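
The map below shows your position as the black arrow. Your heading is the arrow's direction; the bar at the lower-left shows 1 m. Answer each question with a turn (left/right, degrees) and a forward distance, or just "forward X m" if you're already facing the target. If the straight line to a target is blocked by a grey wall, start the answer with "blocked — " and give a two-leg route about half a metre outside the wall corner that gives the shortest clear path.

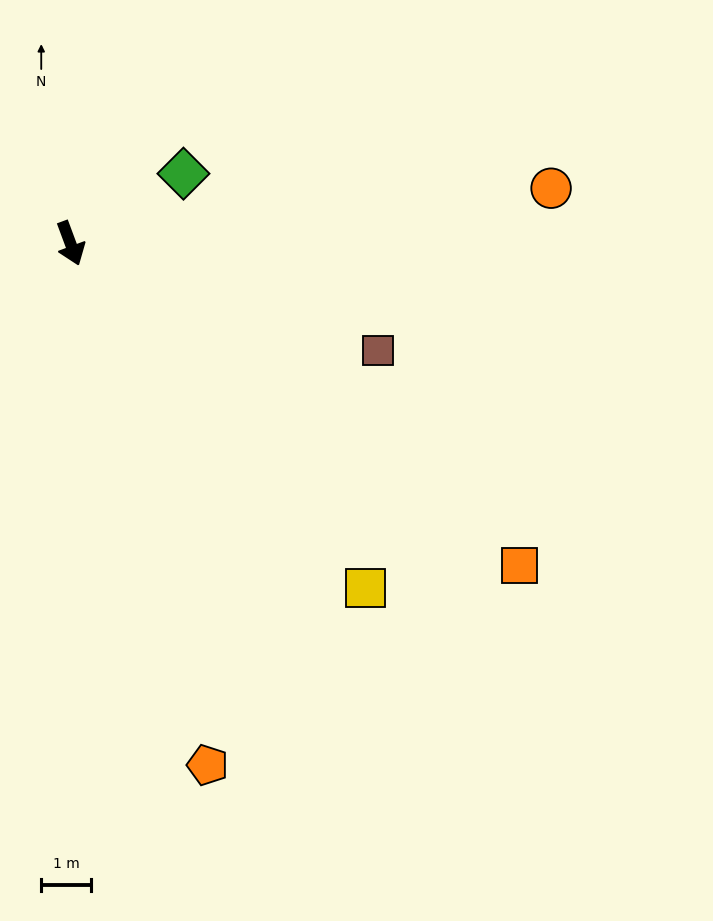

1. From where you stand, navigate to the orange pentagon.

turn right 6°, forward 10.7 m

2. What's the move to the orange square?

turn left 34°, forward 11.0 m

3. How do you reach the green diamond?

turn left 101°, forward 2.6 m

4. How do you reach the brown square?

turn left 50°, forward 6.5 m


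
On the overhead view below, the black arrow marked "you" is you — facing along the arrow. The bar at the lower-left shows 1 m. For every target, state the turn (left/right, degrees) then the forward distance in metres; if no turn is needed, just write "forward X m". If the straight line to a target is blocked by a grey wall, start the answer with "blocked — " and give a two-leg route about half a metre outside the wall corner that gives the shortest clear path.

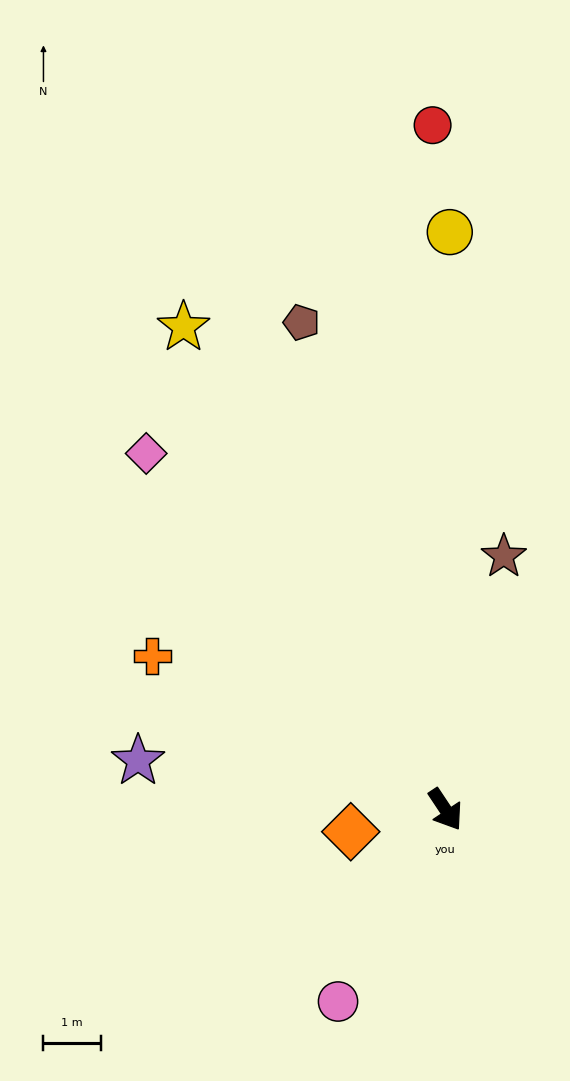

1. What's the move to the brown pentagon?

turn left 163°, forward 8.8 m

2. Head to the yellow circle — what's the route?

turn left 146°, forward 10.1 m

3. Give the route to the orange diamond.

turn right 110°, forward 1.7 m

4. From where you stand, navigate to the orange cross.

turn right 151°, forward 5.8 m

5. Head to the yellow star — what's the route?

turn left 175°, forward 9.6 m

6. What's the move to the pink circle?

turn right 63°, forward 3.8 m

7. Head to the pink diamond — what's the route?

turn right 174°, forward 8.1 m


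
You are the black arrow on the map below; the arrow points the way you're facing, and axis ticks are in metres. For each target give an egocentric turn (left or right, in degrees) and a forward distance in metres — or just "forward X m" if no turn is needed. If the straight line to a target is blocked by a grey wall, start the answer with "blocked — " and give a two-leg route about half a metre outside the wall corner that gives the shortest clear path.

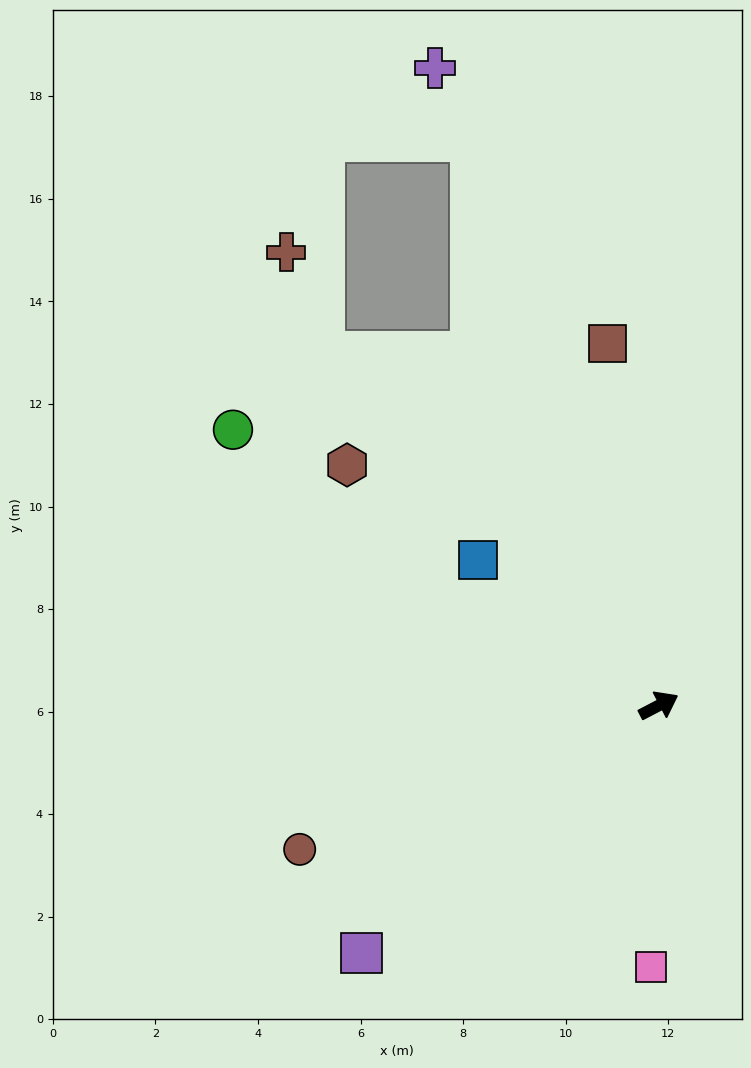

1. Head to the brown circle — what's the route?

turn left 174°, forward 7.5 m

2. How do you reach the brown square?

turn left 71°, forward 7.1 m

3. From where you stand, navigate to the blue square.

turn left 114°, forward 4.5 m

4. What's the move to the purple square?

turn right 168°, forward 7.5 m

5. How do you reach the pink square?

turn right 119°, forward 5.1 m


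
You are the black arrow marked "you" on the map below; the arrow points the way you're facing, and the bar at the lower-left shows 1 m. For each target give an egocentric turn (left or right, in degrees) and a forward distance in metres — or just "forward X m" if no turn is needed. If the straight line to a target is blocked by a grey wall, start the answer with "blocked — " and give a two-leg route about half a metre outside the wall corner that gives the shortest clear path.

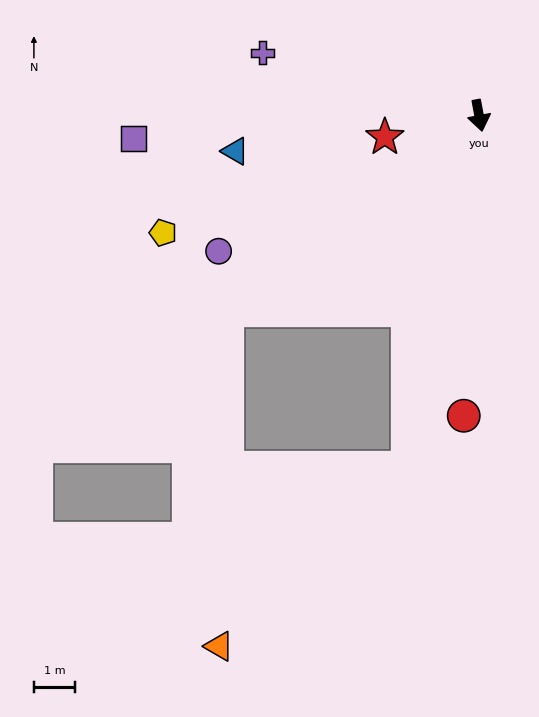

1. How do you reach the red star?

turn right 88°, forward 2.3 m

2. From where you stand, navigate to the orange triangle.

blocked — turn right 22°, forward 8.7 m, then turn right 36°, forward 6.3 m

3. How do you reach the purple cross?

turn right 117°, forward 5.4 m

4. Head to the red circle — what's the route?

turn right 14°, forward 7.2 m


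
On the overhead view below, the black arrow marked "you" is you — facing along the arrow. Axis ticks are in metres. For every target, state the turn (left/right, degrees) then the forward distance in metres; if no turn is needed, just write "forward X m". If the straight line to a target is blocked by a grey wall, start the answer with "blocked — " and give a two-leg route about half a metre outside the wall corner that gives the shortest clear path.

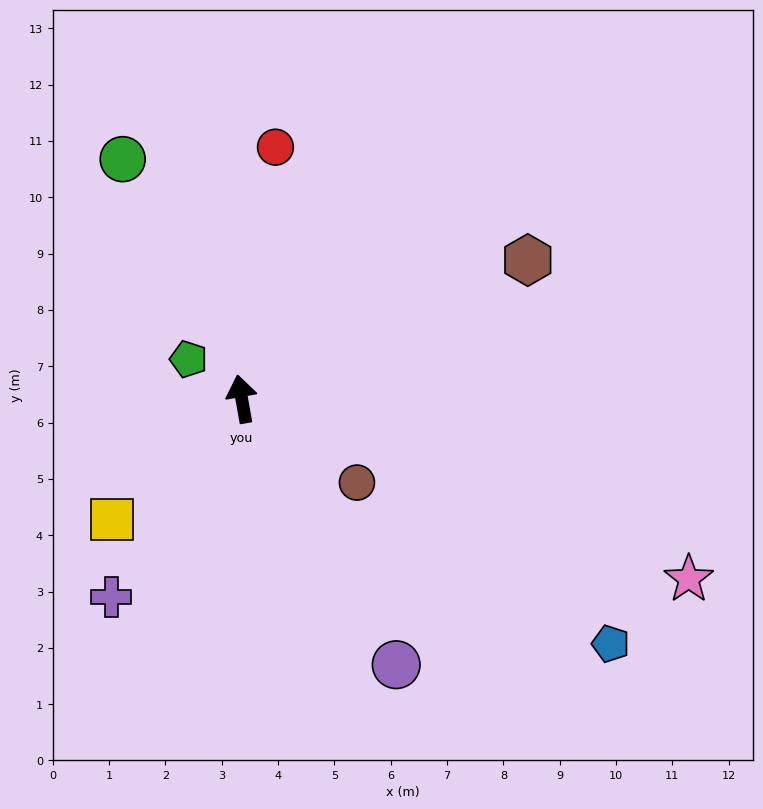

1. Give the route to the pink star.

turn right 122°, forward 8.6 m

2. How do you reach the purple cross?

turn left 137°, forward 4.2 m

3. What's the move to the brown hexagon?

turn right 74°, forward 5.6 m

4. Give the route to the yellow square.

turn left 123°, forward 3.1 m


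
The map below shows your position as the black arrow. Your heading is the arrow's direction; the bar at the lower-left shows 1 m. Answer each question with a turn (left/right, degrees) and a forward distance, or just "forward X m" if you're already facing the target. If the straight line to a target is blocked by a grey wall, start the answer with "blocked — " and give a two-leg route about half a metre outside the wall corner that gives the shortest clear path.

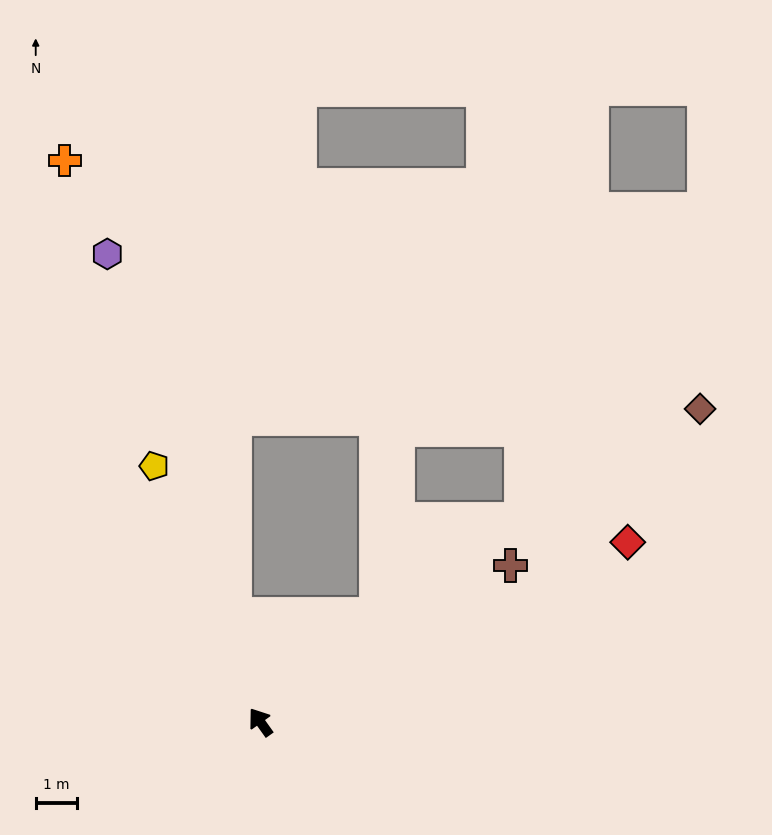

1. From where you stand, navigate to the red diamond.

turn right 99°, forward 9.9 m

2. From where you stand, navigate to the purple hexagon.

turn right 17°, forward 12.0 m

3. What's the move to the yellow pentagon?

turn right 13°, forward 6.7 m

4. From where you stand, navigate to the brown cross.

turn right 93°, forward 7.2 m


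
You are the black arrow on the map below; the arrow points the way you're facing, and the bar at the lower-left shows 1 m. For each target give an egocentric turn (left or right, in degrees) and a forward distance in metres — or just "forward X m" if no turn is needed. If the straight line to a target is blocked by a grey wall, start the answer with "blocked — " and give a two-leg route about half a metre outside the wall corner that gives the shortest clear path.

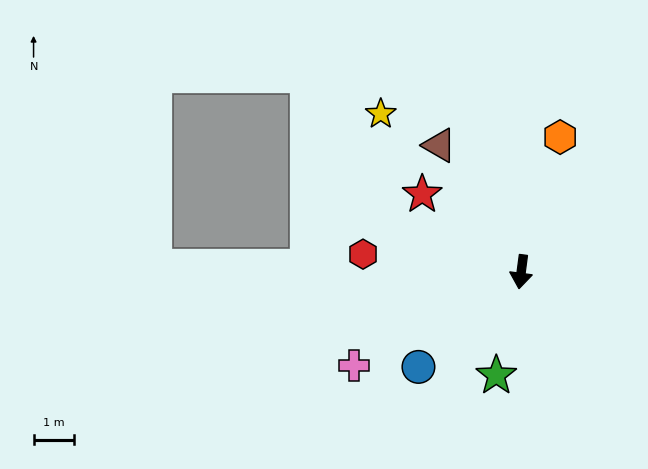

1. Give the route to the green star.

turn right 6°, forward 2.6 m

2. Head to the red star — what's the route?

turn right 121°, forward 3.1 m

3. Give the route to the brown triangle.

turn right 140°, forward 3.7 m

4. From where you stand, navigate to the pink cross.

turn right 53°, forward 4.7 m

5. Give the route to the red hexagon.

turn right 89°, forward 3.9 m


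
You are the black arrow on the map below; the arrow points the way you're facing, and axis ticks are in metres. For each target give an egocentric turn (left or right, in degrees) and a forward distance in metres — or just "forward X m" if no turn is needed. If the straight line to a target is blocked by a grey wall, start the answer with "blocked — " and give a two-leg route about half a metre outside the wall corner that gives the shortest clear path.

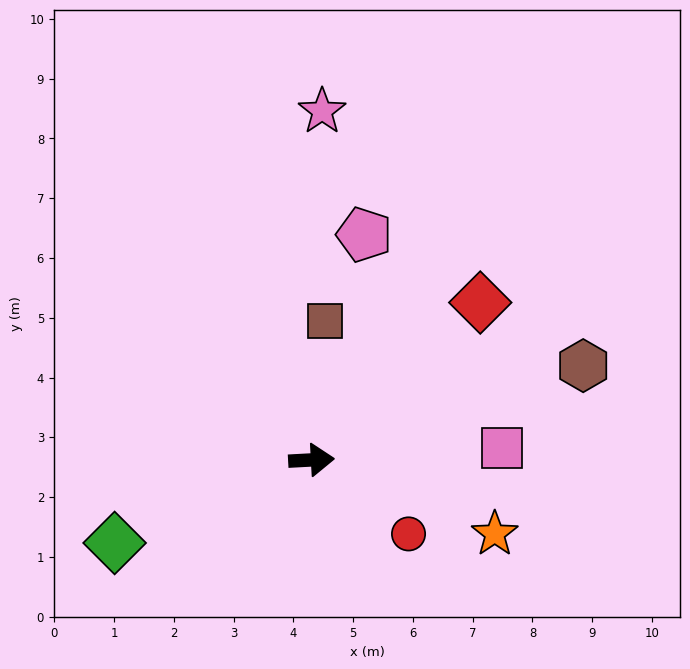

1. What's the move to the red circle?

turn right 40°, forward 2.0 m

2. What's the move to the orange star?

turn right 25°, forward 3.3 m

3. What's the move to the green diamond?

turn right 160°, forward 3.6 m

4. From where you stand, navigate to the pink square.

forward 3.2 m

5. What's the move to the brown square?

turn left 81°, forward 2.3 m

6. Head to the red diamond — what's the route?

turn left 40°, forward 3.9 m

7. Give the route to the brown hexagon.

turn left 16°, forward 4.8 m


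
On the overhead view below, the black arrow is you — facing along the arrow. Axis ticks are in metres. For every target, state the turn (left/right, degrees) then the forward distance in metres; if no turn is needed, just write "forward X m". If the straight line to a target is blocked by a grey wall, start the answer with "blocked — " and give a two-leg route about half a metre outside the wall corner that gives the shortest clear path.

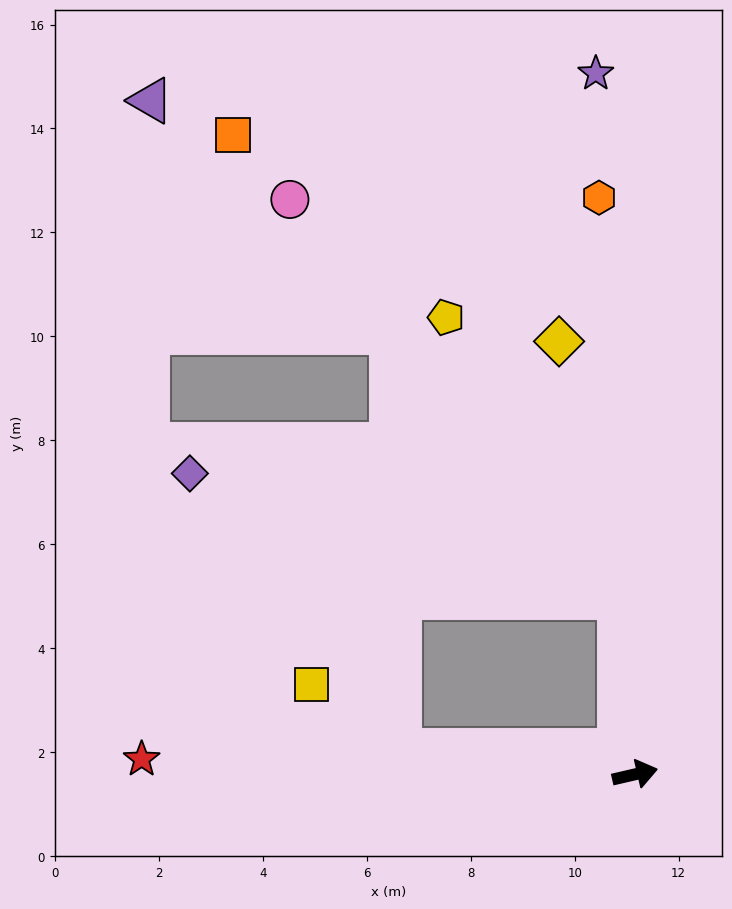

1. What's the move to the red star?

turn left 165°, forward 9.5 m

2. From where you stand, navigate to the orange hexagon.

turn left 81°, forward 11.1 m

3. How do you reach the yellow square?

blocked — turn left 161°, forward 4.6 m, then turn right 31°, forward 2.1 m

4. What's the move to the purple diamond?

blocked — turn left 82°, forward 3.4 m, then turn left 69°, forward 8.6 m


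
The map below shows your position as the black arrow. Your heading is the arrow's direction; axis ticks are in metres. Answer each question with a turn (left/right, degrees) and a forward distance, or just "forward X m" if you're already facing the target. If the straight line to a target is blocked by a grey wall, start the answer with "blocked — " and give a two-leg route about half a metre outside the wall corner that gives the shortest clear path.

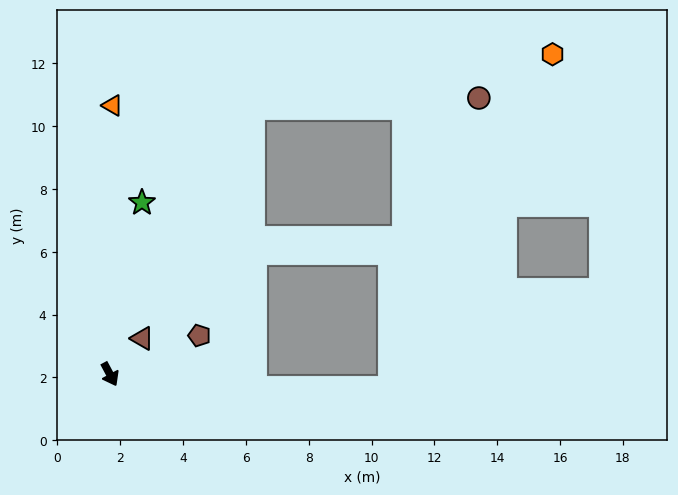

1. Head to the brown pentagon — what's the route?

turn left 85°, forward 3.1 m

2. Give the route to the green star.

turn left 141°, forward 5.6 m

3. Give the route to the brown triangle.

turn left 110°, forward 1.5 m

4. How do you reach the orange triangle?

turn left 151°, forward 8.6 m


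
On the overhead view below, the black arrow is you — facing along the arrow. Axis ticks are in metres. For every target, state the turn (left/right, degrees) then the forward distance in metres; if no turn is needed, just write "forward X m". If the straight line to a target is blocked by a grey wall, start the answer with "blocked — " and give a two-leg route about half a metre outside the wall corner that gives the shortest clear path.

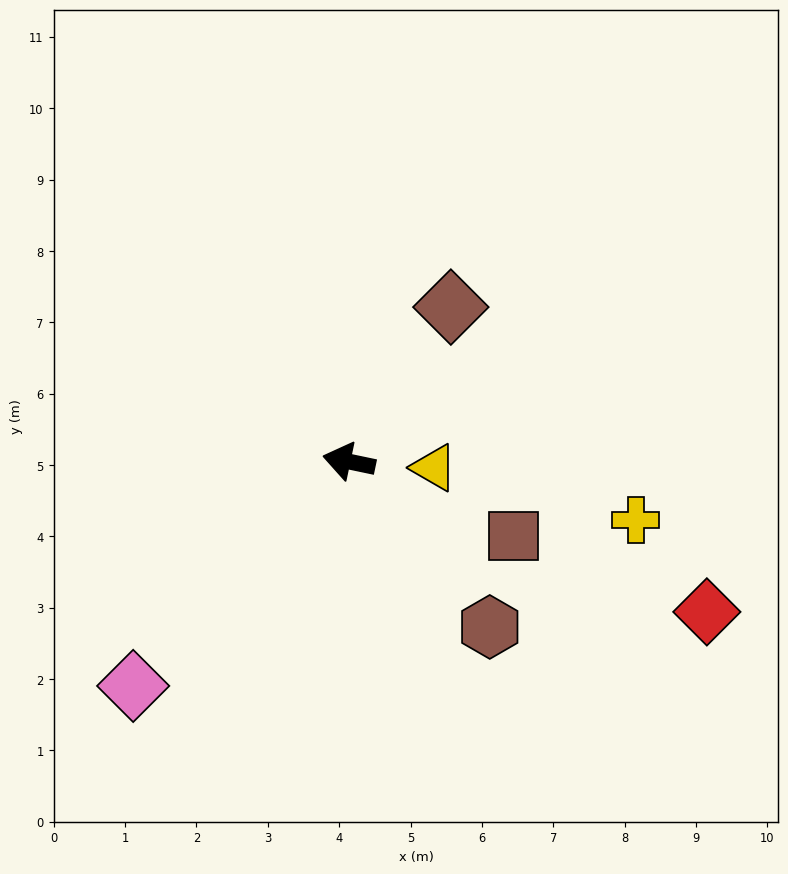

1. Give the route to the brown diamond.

turn right 112°, forward 2.6 m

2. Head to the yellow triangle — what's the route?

turn right 172°, forward 1.2 m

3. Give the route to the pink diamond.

turn left 58°, forward 4.4 m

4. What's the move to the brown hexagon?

turn left 142°, forward 3.0 m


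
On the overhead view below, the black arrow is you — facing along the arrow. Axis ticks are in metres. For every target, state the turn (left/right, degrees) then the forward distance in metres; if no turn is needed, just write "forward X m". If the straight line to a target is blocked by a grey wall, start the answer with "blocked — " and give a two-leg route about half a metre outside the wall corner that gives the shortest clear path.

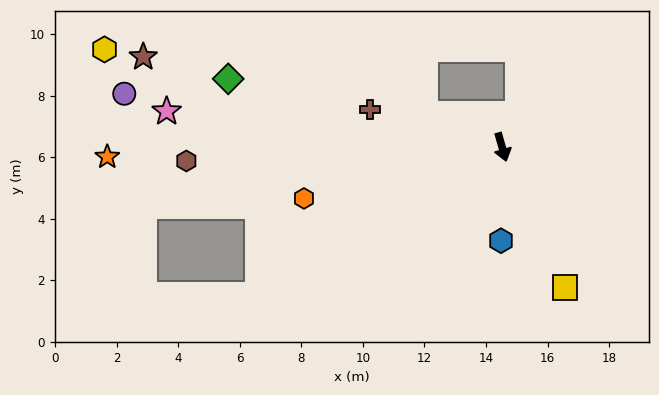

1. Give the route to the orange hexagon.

turn right 91°, forward 6.7 m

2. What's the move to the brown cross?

turn right 122°, forward 4.5 m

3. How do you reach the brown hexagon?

turn right 104°, forward 10.3 m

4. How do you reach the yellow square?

turn left 8°, forward 5.0 m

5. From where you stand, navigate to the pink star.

turn right 112°, forward 11.0 m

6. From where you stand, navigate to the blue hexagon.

turn right 17°, forward 3.0 m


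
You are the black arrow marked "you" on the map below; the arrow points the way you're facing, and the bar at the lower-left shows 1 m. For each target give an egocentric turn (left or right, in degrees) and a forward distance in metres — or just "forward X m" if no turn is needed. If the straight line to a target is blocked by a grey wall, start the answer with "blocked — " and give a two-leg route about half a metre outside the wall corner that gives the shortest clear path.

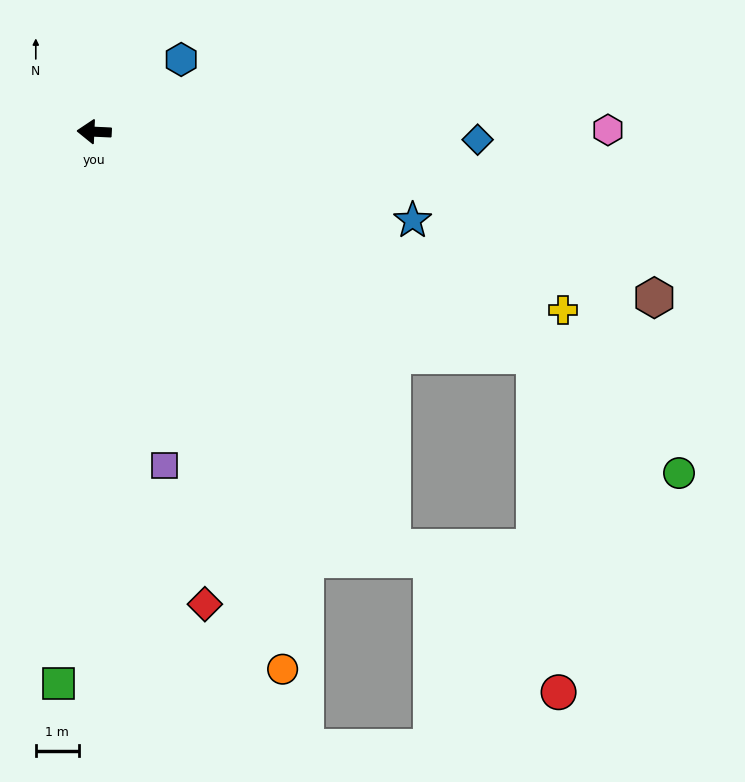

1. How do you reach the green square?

turn left 89°, forward 12.8 m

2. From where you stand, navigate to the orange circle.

turn left 112°, forward 13.2 m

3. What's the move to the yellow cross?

turn left 162°, forward 11.6 m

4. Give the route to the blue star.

turn left 167°, forward 7.6 m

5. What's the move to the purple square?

turn left 105°, forward 7.9 m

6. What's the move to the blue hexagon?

turn right 138°, forward 2.6 m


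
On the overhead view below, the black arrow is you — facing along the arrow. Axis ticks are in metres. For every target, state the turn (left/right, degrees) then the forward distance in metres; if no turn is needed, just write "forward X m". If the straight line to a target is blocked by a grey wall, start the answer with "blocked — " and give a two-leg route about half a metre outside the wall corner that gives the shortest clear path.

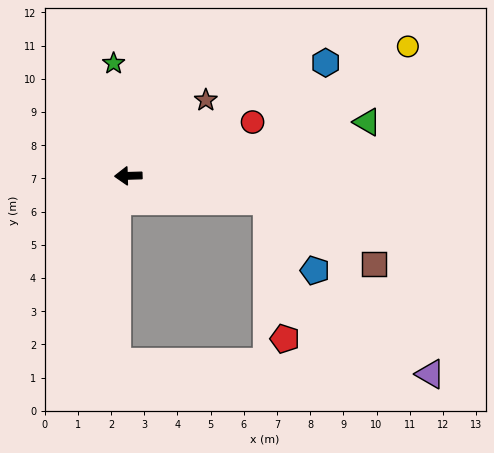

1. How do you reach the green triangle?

turn right 169°, forward 7.4 m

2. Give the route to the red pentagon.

blocked — turn left 168°, forward 4.2 m, then turn right 72°, forward 4.2 m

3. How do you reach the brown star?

turn right 137°, forward 3.3 m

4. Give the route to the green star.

turn right 84°, forward 3.4 m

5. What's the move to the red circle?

turn right 158°, forward 4.1 m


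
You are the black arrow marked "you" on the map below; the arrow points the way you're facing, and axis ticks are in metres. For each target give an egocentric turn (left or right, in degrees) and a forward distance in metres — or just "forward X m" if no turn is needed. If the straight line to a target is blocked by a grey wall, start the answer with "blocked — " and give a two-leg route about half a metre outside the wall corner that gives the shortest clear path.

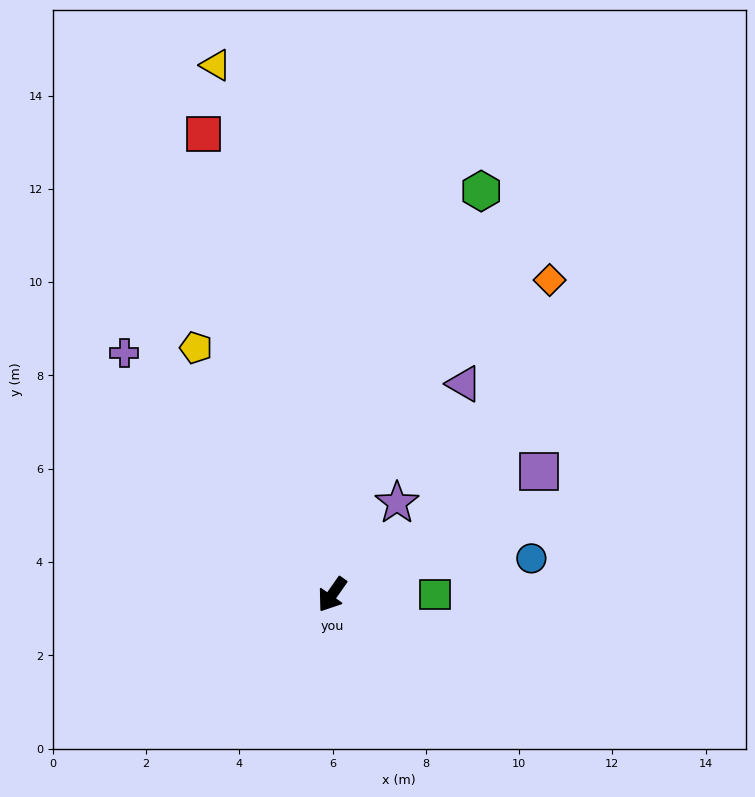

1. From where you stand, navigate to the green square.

turn left 125°, forward 2.2 m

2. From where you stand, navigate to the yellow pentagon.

turn right 116°, forward 6.0 m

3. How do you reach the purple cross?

turn right 104°, forward 6.8 m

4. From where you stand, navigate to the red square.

turn right 129°, forward 10.3 m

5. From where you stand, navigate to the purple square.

turn left 156°, forward 5.2 m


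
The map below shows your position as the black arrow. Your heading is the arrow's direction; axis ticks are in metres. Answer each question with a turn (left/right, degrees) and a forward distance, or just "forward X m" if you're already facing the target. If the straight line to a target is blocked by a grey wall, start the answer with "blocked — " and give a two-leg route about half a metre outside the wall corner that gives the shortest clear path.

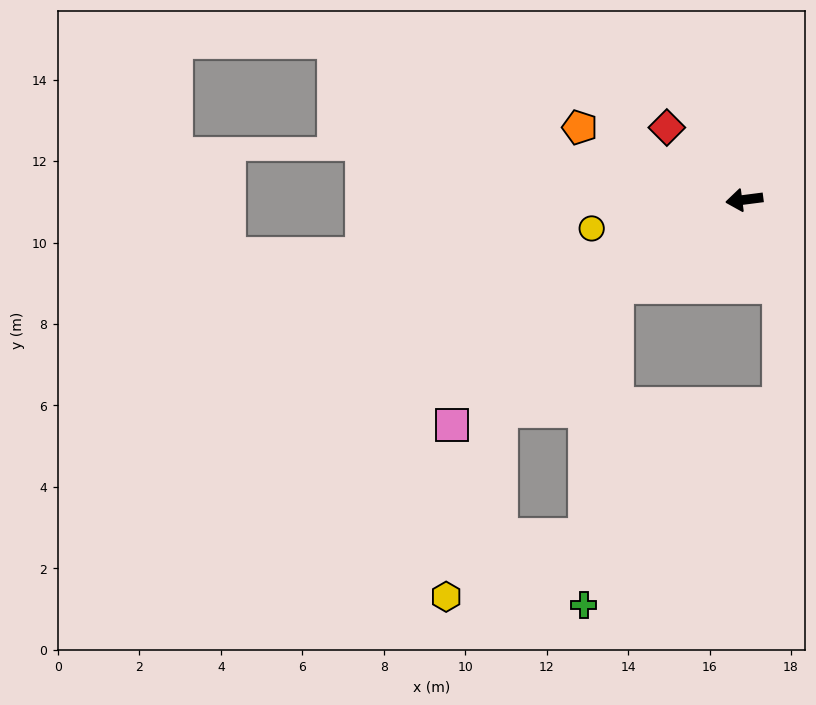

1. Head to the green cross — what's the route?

blocked — turn left 27°, forward 3.8 m, then turn left 50°, forward 7.9 m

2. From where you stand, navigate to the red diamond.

turn right 50°, forward 2.6 m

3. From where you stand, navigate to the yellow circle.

turn left 3°, forward 3.8 m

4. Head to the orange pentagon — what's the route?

turn right 31°, forward 4.4 m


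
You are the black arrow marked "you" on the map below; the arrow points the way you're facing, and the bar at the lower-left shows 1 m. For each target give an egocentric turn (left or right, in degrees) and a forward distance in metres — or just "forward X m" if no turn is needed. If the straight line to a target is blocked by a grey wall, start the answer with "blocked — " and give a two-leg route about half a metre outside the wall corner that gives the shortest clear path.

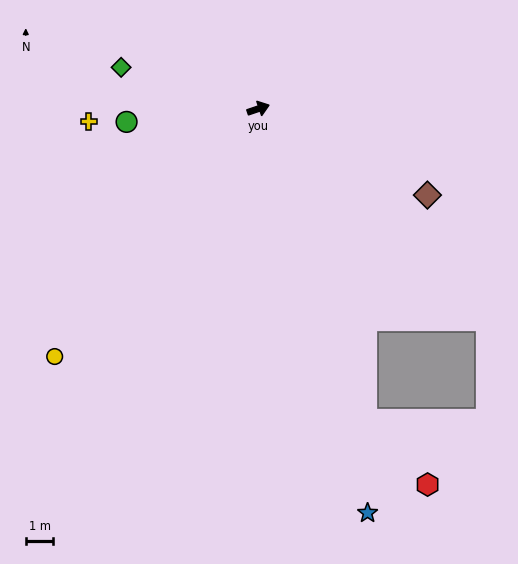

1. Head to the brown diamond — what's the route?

turn right 46°, forward 6.9 m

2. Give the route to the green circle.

turn left 167°, forward 4.8 m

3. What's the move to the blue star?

turn right 94°, forward 15.2 m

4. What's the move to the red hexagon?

blocked — turn right 90°, forward 12.0 m, then turn left 25°, forward 3.2 m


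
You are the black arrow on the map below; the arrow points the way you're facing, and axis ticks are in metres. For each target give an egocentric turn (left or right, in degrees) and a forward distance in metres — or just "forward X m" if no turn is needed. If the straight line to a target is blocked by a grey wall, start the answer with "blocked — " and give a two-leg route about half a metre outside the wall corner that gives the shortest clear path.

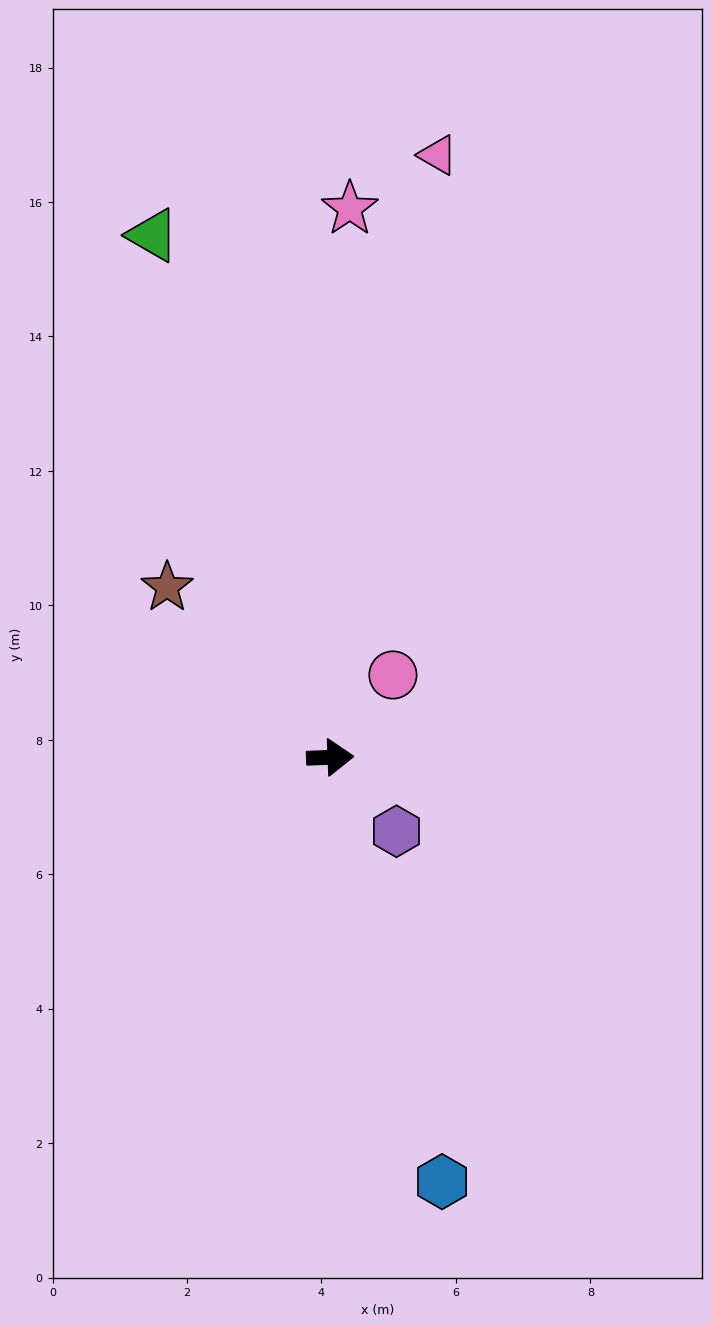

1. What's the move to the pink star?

turn left 86°, forward 8.2 m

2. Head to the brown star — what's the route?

turn left 132°, forward 3.5 m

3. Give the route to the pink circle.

turn left 50°, forward 1.5 m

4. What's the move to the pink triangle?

turn left 78°, forward 9.1 m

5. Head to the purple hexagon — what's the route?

turn right 50°, forward 1.5 m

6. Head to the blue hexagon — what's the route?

turn right 78°, forward 6.5 m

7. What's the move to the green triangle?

turn left 107°, forward 8.2 m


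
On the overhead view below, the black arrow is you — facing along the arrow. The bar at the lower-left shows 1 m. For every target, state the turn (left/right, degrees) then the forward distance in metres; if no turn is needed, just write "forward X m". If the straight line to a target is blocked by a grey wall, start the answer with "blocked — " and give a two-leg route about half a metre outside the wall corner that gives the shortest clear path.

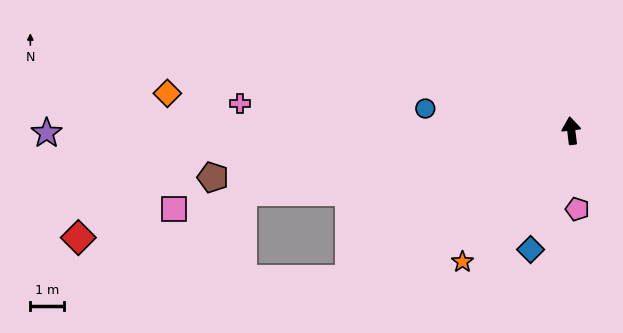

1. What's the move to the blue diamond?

turn left 154°, forward 3.7 m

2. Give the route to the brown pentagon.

turn left 91°, forward 10.7 m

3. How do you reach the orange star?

turn left 133°, forward 5.0 m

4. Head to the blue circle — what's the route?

turn left 75°, forward 4.4 m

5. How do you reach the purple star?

turn left 83°, forward 15.5 m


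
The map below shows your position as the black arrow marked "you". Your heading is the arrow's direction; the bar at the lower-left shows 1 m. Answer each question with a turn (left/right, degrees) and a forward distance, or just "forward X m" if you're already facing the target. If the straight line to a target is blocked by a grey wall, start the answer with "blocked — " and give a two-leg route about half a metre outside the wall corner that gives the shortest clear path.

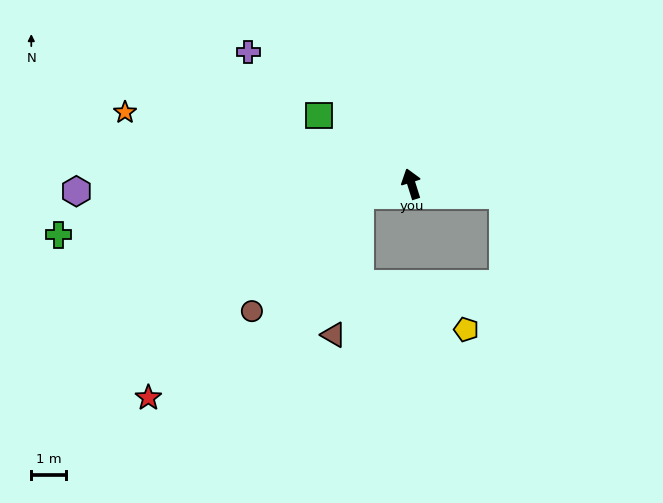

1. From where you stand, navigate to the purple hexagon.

turn left 74°, forward 9.7 m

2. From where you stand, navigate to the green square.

turn left 36°, forward 3.3 m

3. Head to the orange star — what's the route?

turn left 59°, forward 8.6 m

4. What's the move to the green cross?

turn left 81°, forward 10.4 m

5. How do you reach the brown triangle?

blocked — turn left 85°, forward 1.5 m, then turn left 67°, forward 4.1 m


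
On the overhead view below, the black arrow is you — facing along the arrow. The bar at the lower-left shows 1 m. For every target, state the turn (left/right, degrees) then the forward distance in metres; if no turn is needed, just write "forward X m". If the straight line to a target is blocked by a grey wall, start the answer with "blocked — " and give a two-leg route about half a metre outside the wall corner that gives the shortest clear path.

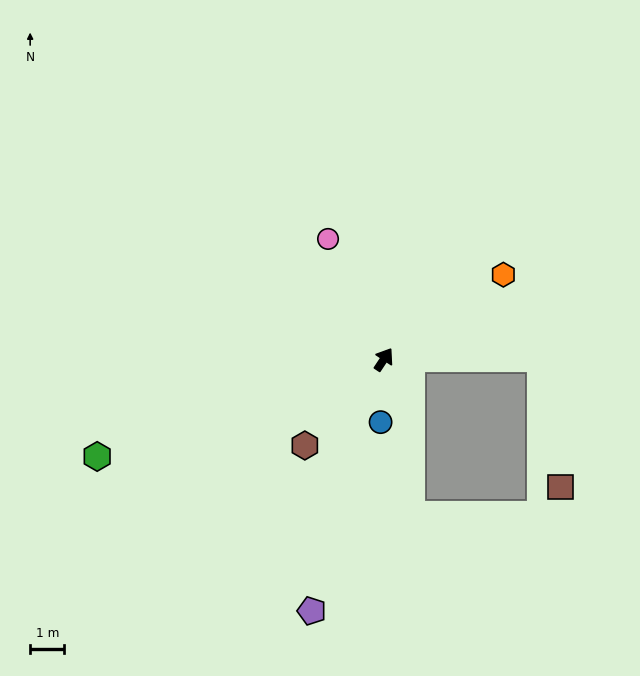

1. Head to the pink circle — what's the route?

turn left 58°, forward 3.9 m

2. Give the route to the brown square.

blocked — turn right 56°, forward 4.6 m, then turn right 82°, forward 3.8 m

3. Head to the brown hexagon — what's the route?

turn left 171°, forward 3.4 m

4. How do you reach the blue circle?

turn right 149°, forward 1.8 m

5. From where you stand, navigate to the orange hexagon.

turn right 21°, forward 4.3 m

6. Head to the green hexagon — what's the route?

turn left 142°, forward 8.9 m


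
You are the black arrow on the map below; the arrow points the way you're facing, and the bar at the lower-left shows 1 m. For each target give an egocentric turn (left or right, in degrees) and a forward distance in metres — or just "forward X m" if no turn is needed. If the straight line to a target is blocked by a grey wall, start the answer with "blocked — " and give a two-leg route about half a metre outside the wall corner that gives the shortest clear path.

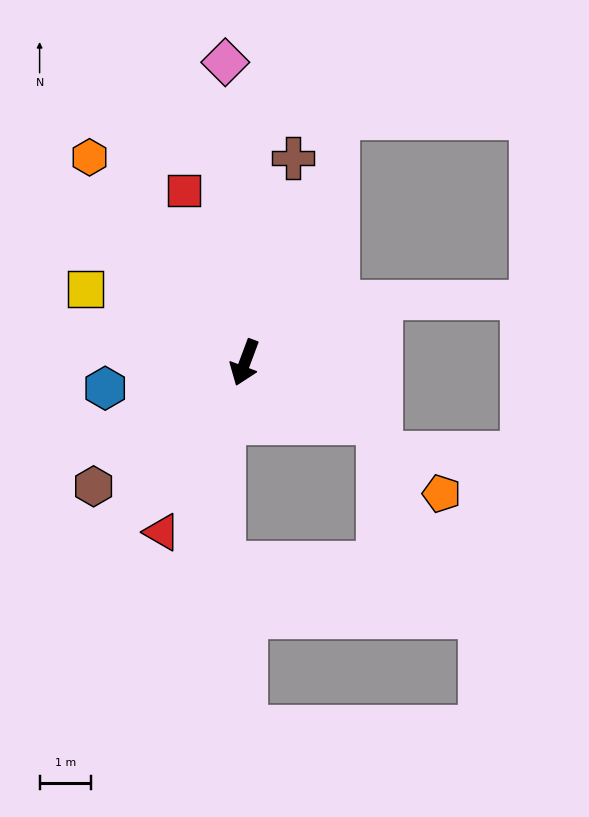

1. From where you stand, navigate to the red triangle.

turn right 6°, forward 3.7 m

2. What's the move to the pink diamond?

turn right 156°, forward 5.9 m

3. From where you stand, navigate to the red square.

turn right 140°, forward 3.6 m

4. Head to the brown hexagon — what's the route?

turn right 30°, forward 3.8 m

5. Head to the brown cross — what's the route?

turn right 173°, forward 4.1 m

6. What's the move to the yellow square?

turn right 94°, forward 3.4 m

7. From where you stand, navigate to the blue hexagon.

turn right 59°, forward 2.8 m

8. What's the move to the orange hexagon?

turn right 122°, forward 5.0 m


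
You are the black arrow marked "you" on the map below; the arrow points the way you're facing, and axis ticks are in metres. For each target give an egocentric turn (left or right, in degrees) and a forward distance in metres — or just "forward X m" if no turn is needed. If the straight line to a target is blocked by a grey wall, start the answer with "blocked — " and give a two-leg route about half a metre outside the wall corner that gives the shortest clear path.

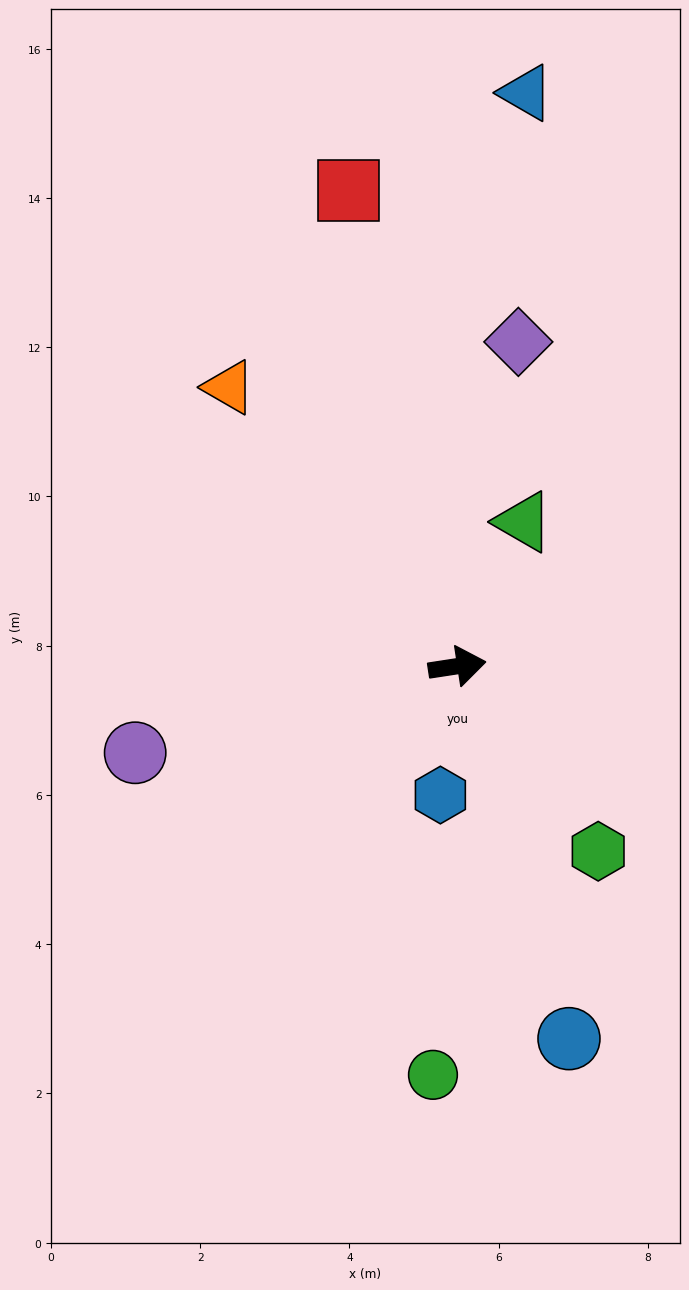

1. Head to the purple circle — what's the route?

turn right 174°, forward 4.5 m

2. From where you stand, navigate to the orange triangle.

turn left 121°, forward 4.8 m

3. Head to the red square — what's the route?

turn left 94°, forward 6.5 m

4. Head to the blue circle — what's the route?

turn right 82°, forward 5.2 m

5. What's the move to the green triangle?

turn left 57°, forward 2.1 m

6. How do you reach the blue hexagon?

turn right 106°, forward 1.7 m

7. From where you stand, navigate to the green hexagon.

turn right 61°, forward 3.1 m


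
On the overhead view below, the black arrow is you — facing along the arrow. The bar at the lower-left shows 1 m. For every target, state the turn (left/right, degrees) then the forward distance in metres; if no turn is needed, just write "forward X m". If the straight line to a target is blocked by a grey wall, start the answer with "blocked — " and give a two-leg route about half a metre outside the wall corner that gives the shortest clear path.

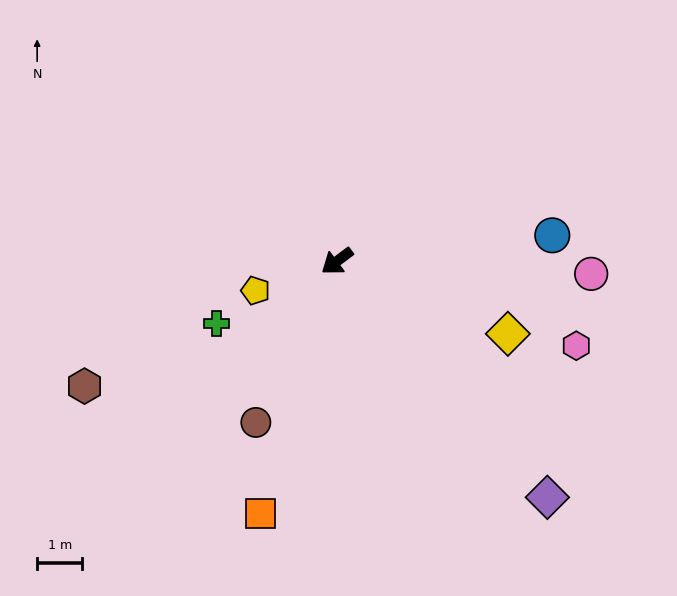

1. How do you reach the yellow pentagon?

turn right 17°, forward 1.9 m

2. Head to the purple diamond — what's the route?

turn left 95°, forward 7.0 m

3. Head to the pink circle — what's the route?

turn left 140°, forward 5.6 m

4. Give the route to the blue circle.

turn left 150°, forward 4.8 m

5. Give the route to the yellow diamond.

turn left 120°, forward 4.1 m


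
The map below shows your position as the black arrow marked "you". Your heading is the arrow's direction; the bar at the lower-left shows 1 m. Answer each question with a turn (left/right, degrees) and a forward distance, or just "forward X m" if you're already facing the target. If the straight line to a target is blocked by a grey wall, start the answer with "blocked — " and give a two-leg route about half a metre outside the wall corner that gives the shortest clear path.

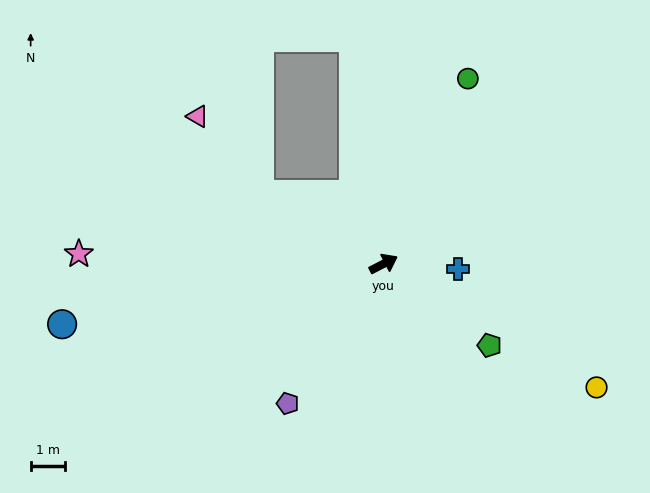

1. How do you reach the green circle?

turn left 38°, forward 5.9 m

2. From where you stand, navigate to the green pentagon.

turn right 65°, forward 3.9 m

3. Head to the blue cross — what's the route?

turn right 31°, forward 2.2 m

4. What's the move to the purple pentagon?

turn right 152°, forward 4.9 m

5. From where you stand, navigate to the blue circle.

turn left 163°, forward 9.5 m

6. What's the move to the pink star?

turn left 151°, forward 8.8 m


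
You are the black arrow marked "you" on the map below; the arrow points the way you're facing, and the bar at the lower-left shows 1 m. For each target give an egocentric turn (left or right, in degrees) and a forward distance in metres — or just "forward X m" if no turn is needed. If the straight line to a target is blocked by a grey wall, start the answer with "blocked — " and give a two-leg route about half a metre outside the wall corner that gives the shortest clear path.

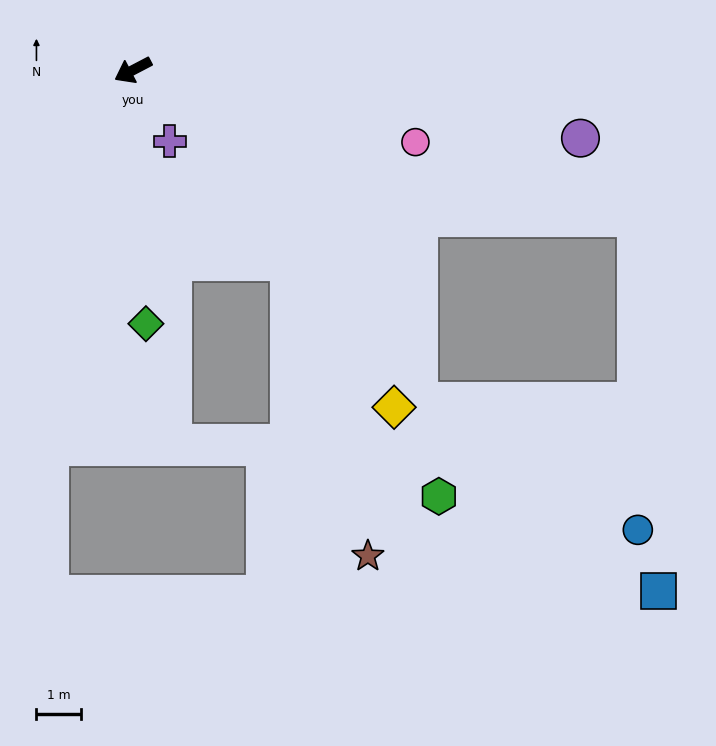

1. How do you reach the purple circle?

turn left 144°, forward 10.2 m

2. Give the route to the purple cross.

turn left 90°, forward 1.8 m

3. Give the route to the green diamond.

turn left 65°, forward 5.7 m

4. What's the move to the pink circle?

turn left 138°, forward 6.6 m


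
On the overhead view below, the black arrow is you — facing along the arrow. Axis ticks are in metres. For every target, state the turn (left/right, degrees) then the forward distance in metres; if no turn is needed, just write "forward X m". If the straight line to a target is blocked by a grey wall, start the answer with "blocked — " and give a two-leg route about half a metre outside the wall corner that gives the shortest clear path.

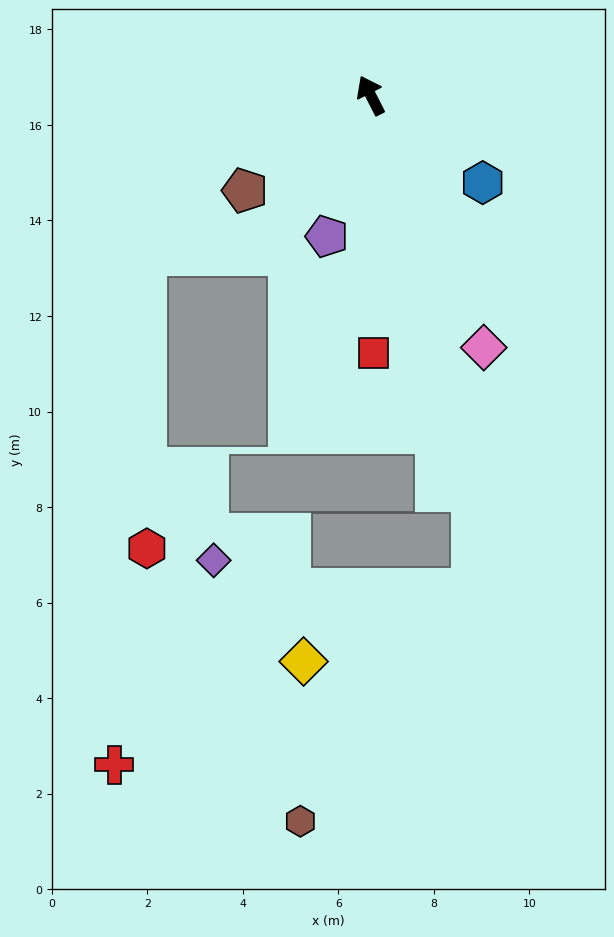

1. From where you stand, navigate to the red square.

turn left 154°, forward 5.4 m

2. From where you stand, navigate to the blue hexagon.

turn right 155°, forward 3.0 m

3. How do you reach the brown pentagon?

turn left 100°, forward 3.3 m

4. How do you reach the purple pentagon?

turn left 136°, forward 3.1 m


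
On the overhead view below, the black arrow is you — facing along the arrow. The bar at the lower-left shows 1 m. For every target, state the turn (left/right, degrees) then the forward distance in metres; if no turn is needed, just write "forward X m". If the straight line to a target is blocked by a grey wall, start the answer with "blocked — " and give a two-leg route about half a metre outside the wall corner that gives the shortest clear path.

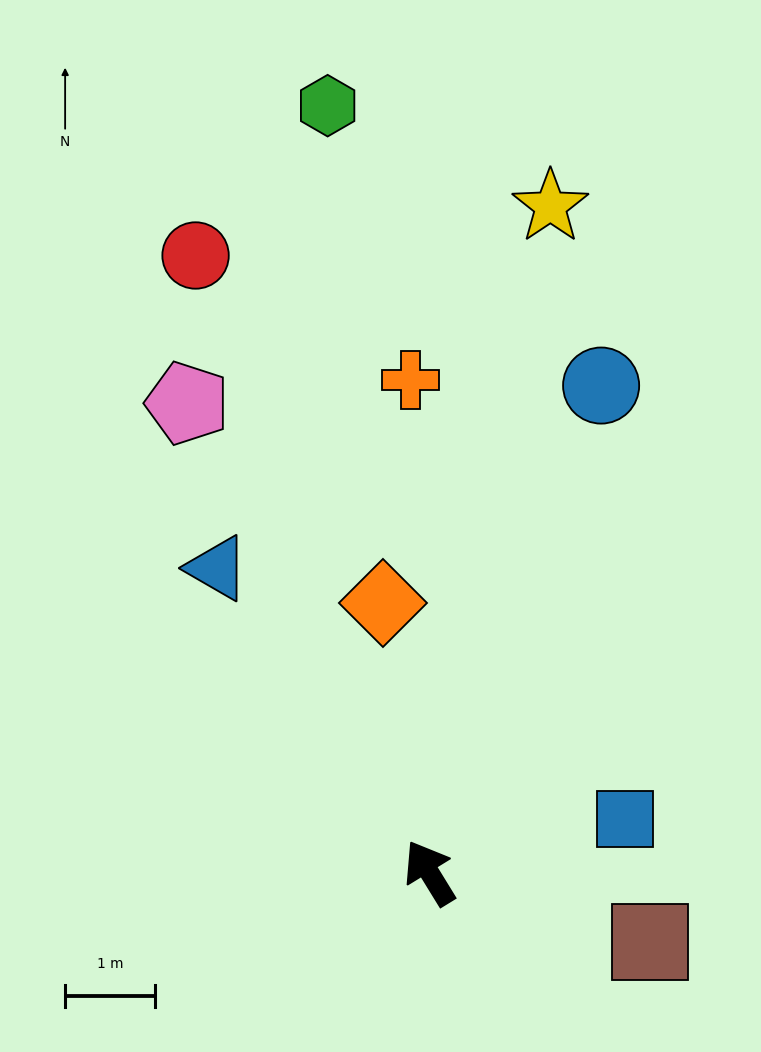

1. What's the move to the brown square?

turn right 139°, forward 2.6 m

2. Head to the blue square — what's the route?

turn right 106°, forward 2.3 m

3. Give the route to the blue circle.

turn right 51°, forward 5.7 m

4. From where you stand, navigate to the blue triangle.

turn left 3°, forward 4.1 m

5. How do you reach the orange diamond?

turn right 22°, forward 3.0 m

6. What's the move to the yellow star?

turn right 42°, forward 7.5 m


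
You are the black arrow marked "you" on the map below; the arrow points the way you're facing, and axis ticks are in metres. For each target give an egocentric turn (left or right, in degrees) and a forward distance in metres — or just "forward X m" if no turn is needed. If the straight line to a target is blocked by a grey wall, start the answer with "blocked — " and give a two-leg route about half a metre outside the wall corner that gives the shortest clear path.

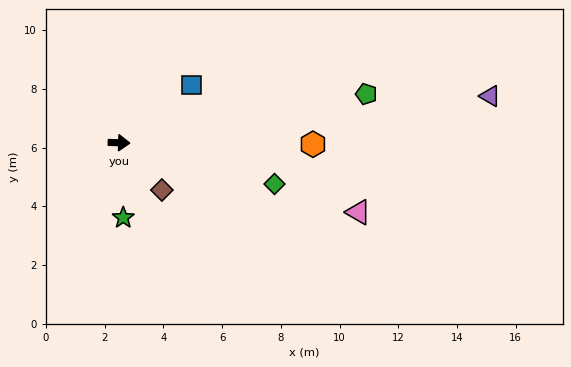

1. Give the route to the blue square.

turn left 41°, forward 3.2 m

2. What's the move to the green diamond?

turn right 13°, forward 5.5 m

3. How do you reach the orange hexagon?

forward 6.6 m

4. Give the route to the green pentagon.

turn left 13°, forward 8.6 m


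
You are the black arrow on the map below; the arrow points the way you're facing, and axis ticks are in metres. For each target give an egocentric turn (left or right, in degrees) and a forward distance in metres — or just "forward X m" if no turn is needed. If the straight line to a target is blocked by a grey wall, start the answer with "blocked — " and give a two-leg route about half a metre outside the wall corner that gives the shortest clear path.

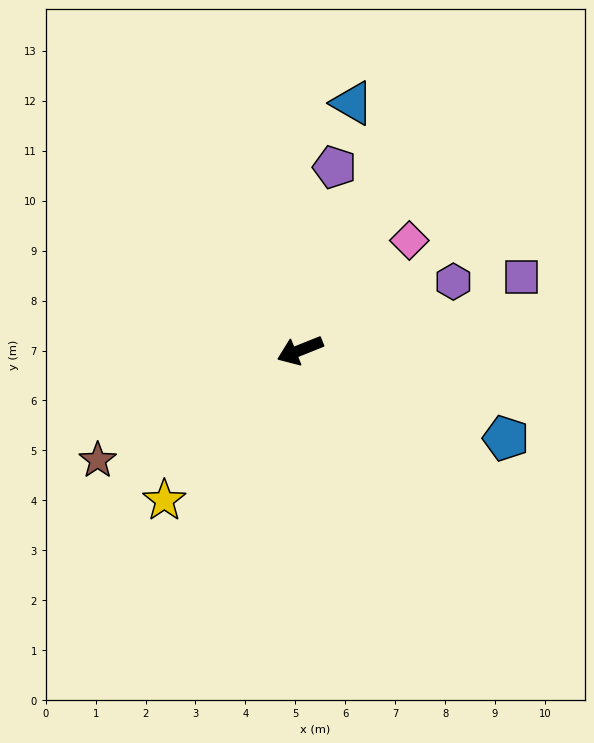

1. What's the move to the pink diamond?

turn right 157°, forward 3.1 m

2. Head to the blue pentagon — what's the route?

turn left 135°, forward 4.5 m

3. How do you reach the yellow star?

turn left 26°, forward 4.1 m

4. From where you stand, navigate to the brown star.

turn left 7°, forward 4.6 m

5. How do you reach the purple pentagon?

turn right 123°, forward 3.7 m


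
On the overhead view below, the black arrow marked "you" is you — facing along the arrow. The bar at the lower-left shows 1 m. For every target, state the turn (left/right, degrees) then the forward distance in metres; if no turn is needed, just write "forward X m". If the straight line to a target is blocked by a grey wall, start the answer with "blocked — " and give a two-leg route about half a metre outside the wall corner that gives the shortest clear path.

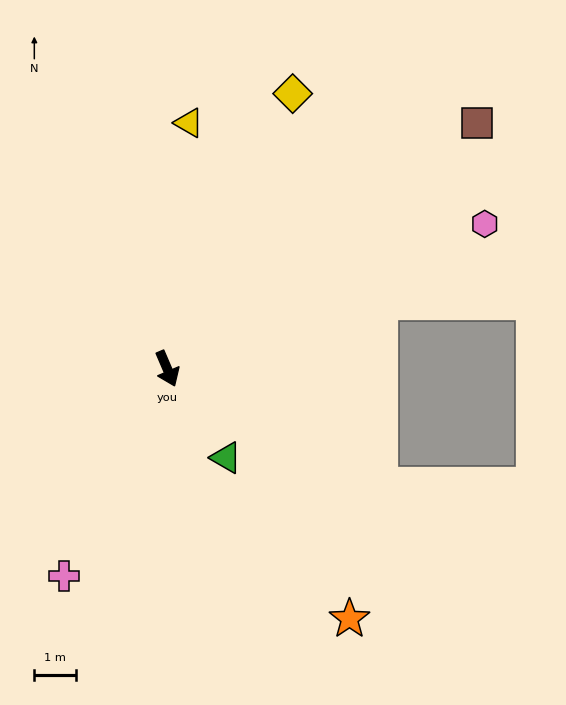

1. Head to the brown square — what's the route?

turn left 105°, forward 9.4 m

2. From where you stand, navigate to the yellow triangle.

turn left 152°, forward 5.9 m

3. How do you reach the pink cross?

turn right 50°, forward 5.5 m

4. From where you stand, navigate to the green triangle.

turn left 10°, forward 2.5 m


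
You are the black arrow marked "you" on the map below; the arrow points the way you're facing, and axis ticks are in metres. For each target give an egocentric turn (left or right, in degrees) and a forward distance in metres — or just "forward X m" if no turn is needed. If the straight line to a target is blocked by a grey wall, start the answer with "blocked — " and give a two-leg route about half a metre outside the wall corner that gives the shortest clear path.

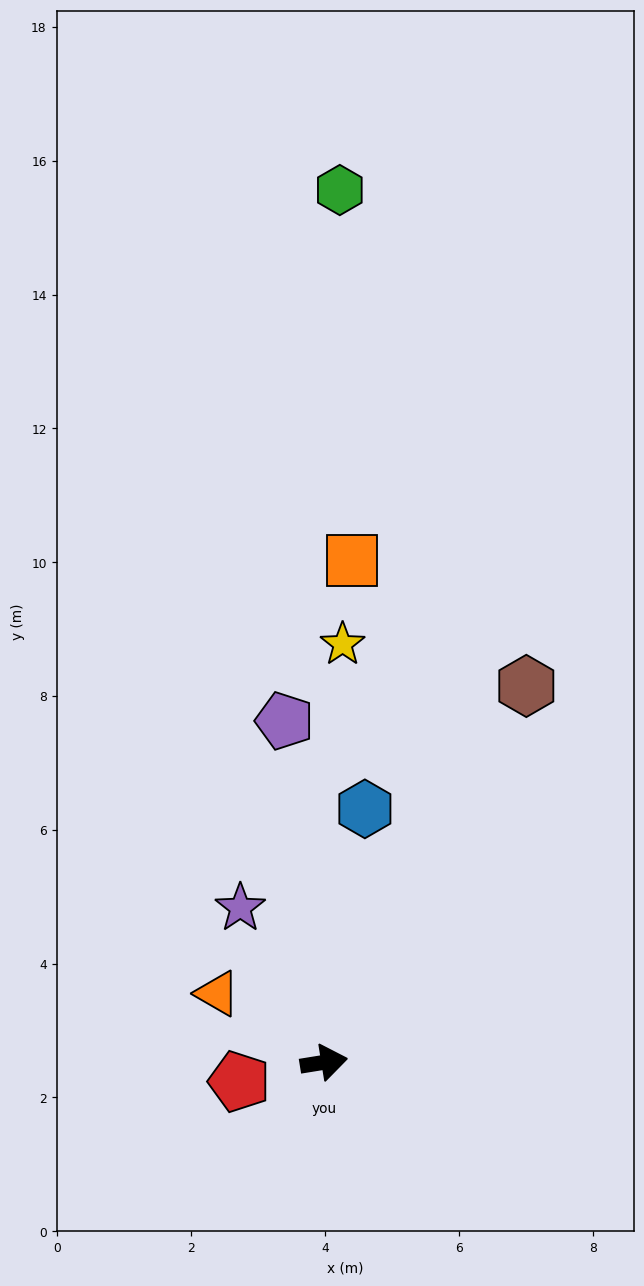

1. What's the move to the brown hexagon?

turn left 53°, forward 6.4 m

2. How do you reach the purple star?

turn left 109°, forward 2.6 m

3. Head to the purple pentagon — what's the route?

turn left 87°, forward 5.1 m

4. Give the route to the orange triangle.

turn left 138°, forward 1.9 m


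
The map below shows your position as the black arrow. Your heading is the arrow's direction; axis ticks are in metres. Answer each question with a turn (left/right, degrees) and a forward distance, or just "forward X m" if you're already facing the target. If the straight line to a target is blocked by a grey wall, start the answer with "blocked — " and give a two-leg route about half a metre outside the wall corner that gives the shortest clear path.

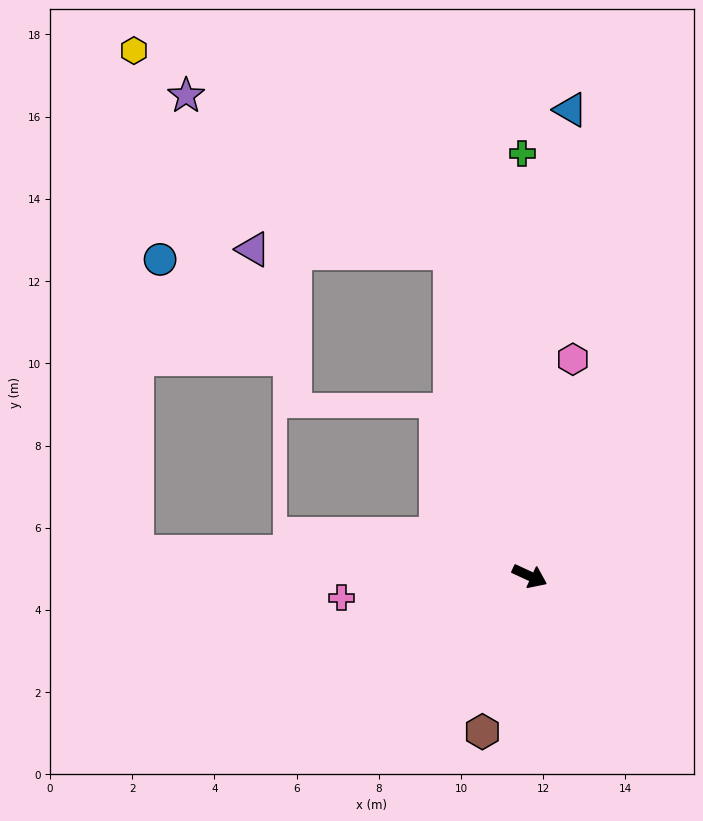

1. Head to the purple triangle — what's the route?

blocked — turn left 129°, forward 8.1 m, then turn left 75°, forward 4.8 m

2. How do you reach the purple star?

blocked — turn left 129°, forward 8.1 m, then turn left 45°, forward 7.5 m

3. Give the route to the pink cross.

turn right 149°, forward 4.6 m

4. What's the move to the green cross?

turn left 116°, forward 10.3 m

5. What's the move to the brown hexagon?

turn right 82°, forward 4.0 m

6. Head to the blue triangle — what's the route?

turn left 110°, forward 11.4 m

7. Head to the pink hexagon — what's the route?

turn left 104°, forward 5.4 m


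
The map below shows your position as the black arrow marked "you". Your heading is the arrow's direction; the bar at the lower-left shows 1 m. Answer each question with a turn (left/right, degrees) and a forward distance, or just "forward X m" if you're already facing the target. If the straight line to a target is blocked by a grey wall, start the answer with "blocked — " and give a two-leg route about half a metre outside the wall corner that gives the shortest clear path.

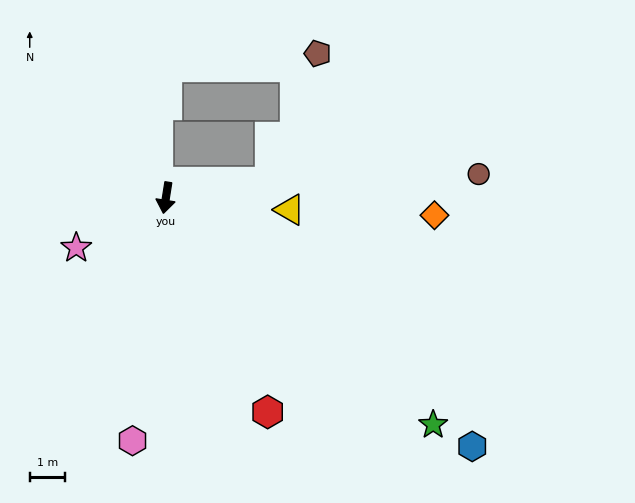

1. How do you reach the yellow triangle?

turn left 94°, forward 3.6 m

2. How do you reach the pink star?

turn right 52°, forward 2.9 m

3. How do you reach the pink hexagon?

forward 7.0 m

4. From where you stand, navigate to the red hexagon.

turn left 34°, forward 6.8 m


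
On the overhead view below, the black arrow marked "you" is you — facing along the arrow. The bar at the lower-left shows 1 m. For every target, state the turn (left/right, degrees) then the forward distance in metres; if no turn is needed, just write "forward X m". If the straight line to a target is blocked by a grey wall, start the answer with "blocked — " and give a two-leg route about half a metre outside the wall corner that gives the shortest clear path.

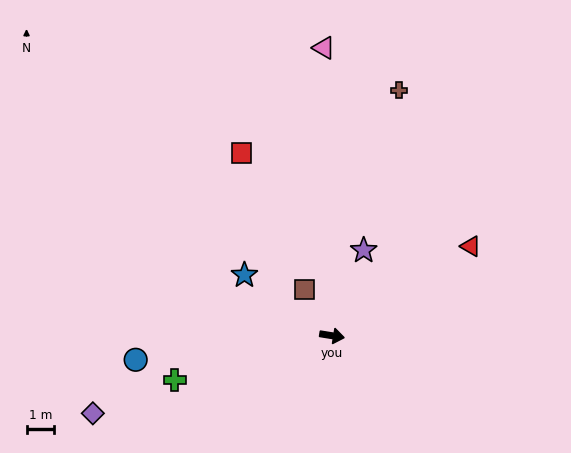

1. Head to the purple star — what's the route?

turn left 79°, forward 3.3 m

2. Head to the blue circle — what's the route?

turn right 164°, forward 7.1 m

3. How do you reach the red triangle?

turn left 42°, forward 5.9 m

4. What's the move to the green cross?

turn right 155°, forward 5.8 m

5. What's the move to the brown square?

turn left 130°, forward 1.9 m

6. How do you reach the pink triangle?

turn left 101°, forward 10.3 m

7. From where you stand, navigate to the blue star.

turn left 154°, forward 3.8 m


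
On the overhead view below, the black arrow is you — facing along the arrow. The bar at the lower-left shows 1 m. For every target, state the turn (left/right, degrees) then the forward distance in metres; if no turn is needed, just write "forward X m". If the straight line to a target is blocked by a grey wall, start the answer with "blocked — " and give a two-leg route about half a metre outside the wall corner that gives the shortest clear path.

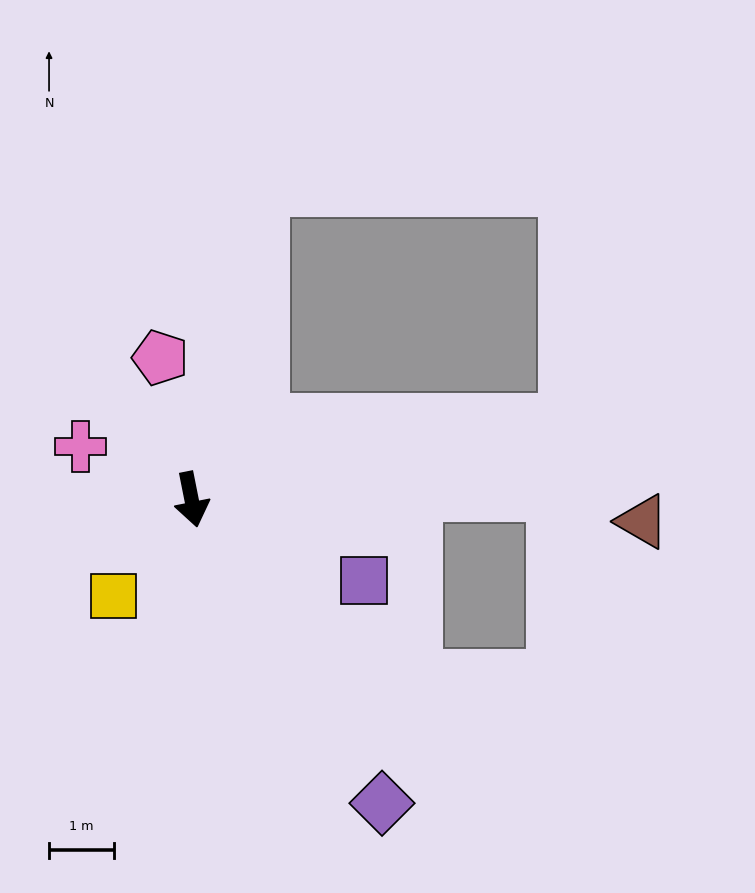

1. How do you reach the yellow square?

turn right 50°, forward 1.9 m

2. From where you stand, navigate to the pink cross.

turn right 127°, forward 1.9 m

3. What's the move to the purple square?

turn left 54°, forward 2.9 m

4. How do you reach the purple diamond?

turn left 21°, forward 5.5 m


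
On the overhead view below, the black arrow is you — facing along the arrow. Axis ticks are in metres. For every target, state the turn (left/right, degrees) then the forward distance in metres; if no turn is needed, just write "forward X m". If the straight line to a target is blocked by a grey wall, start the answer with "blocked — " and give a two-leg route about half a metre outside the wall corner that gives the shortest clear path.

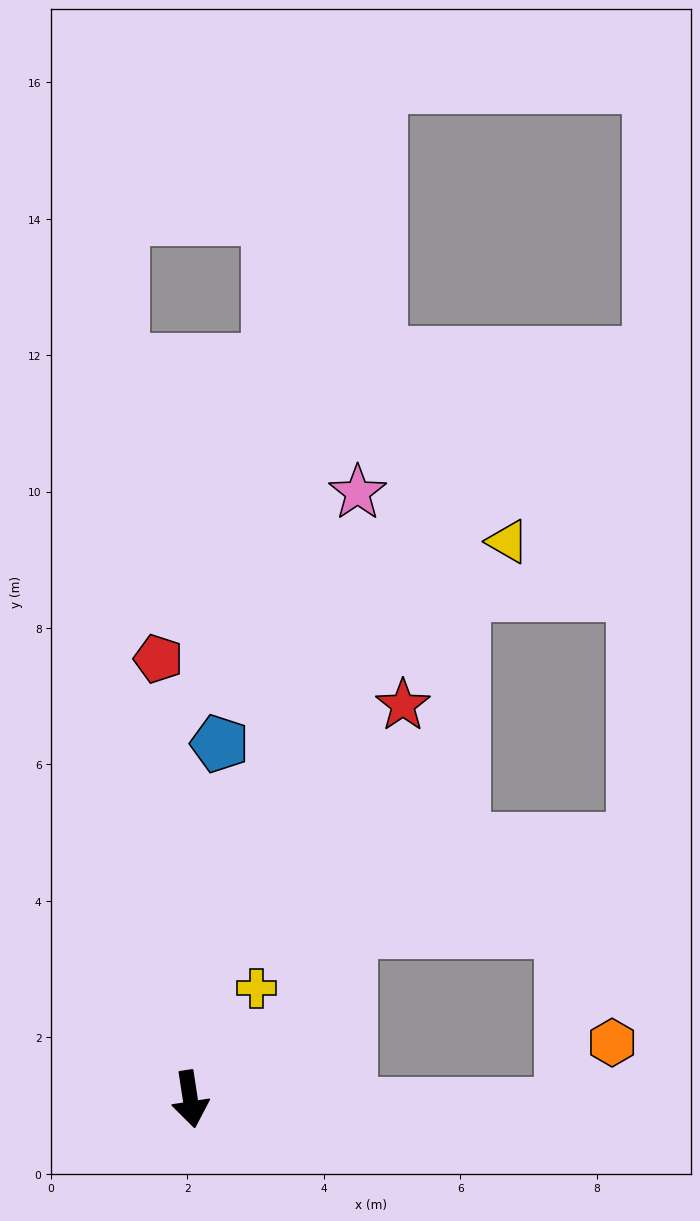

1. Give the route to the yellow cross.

turn left 141°, forward 1.9 m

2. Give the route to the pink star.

turn left 156°, forward 9.2 m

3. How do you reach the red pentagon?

turn left 175°, forward 6.5 m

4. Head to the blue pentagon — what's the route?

turn left 167°, forward 5.2 m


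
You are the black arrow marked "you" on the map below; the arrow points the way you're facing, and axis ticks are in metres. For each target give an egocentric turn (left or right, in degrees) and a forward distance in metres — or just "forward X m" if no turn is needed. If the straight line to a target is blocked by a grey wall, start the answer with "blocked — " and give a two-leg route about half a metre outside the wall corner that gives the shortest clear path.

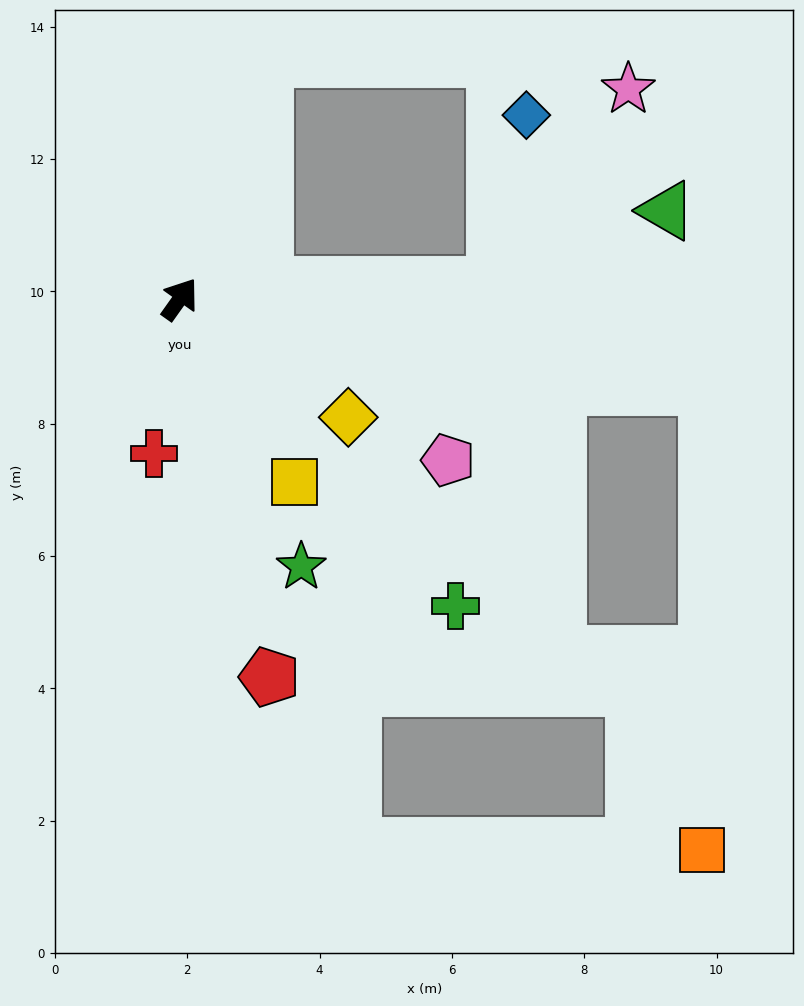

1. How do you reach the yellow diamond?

turn right 90°, forward 3.1 m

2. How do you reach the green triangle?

blocked — turn right 52°, forward 4.8 m, then turn left 21°, forward 2.8 m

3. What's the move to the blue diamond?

blocked — turn right 52°, forward 4.8 m, then turn left 77°, forward 2.6 m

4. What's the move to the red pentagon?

turn right 131°, forward 5.9 m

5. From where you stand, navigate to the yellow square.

turn right 113°, forward 3.3 m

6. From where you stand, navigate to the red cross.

turn right 154°, forward 2.4 m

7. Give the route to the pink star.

blocked — turn right 52°, forward 4.8 m, then turn left 53°, forward 3.6 m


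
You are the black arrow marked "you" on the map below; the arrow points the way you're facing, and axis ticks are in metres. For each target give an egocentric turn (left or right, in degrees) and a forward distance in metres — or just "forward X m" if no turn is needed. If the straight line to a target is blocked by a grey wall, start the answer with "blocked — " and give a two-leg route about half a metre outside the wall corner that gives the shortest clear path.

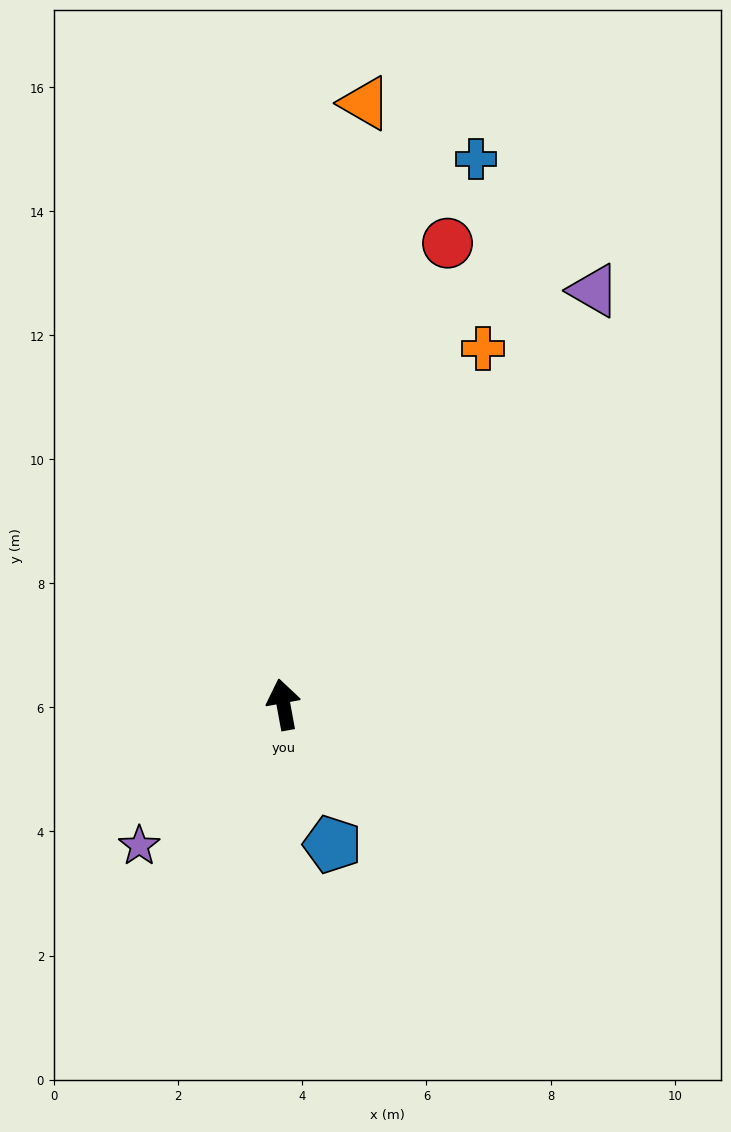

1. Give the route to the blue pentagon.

turn right 171°, forward 2.4 m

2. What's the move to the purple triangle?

turn right 47°, forward 8.3 m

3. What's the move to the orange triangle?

turn right 18°, forward 9.8 m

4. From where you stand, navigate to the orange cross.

turn right 40°, forward 6.6 m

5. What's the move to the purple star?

turn left 124°, forward 3.3 m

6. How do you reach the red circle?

turn right 30°, forward 7.9 m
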